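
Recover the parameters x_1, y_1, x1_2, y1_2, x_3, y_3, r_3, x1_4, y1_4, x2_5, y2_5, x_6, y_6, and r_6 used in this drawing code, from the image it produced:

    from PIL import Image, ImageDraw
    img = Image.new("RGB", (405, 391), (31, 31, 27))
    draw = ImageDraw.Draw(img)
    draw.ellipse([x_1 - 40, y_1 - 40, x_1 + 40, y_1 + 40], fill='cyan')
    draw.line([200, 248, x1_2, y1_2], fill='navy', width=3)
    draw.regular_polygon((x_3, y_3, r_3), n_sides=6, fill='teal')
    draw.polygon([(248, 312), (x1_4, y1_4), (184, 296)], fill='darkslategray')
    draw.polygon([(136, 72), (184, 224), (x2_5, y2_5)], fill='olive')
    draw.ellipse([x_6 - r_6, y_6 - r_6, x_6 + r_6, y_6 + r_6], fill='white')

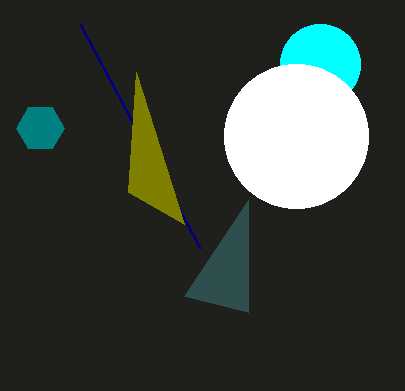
x_1 = 320; y_1 = 64; x1_2 = 80; y1_2 = 24; x_3 = 40; y_3 = 128; r_3 = 24; x1_4 = 248; y1_4 = 200; x2_5 = 128; y2_5 = 192; x_6 = 296; y_6 = 136; r_6 = 72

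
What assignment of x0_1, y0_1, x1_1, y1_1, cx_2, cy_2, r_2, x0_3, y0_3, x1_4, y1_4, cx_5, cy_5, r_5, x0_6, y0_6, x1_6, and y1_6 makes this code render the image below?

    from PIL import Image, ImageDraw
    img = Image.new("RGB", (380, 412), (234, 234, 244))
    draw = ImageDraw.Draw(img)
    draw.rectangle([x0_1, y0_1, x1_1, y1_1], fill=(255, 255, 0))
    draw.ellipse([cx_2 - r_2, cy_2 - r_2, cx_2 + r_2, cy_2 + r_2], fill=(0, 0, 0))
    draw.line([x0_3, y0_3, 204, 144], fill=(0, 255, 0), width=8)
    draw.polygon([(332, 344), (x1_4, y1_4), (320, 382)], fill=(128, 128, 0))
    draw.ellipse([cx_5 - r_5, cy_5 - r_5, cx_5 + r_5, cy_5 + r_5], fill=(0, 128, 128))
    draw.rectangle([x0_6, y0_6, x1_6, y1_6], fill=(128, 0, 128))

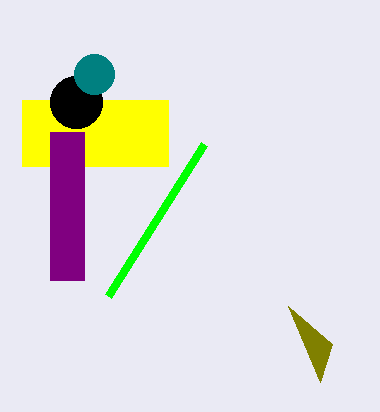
x0_1 = 22; y0_1 = 100; x1_1 = 168; y1_1 = 166; cx_2 = 76; cy_2 = 102; r_2 = 26; x0_3 = 108; y0_3 = 296; x1_4 = 288; y1_4 = 306; cx_5 = 94; cy_5 = 74; r_5 = 20; x0_6 = 50; y0_6 = 132; x1_6 = 84; y1_6 = 280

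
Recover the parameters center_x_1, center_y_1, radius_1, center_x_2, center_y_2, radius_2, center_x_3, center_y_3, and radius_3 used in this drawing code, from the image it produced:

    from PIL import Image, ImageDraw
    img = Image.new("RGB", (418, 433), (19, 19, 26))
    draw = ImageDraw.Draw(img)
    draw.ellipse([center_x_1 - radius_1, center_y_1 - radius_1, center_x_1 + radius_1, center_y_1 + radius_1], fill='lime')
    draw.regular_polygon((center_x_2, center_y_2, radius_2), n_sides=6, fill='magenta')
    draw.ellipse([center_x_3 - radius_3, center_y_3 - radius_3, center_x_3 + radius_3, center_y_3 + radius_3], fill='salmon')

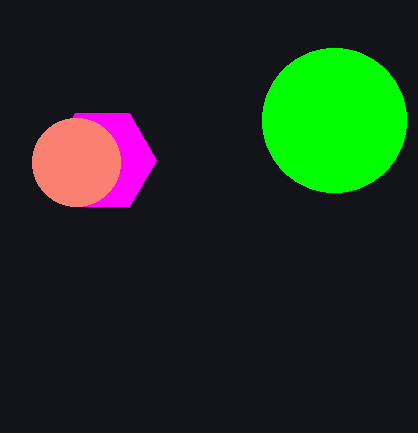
center_x_1 = 334; center_y_1 = 120; radius_1 = 72; center_x_2 = 102; center_y_2 = 160; radius_2 = 54; center_x_3 = 76; center_y_3 = 162; radius_3 = 44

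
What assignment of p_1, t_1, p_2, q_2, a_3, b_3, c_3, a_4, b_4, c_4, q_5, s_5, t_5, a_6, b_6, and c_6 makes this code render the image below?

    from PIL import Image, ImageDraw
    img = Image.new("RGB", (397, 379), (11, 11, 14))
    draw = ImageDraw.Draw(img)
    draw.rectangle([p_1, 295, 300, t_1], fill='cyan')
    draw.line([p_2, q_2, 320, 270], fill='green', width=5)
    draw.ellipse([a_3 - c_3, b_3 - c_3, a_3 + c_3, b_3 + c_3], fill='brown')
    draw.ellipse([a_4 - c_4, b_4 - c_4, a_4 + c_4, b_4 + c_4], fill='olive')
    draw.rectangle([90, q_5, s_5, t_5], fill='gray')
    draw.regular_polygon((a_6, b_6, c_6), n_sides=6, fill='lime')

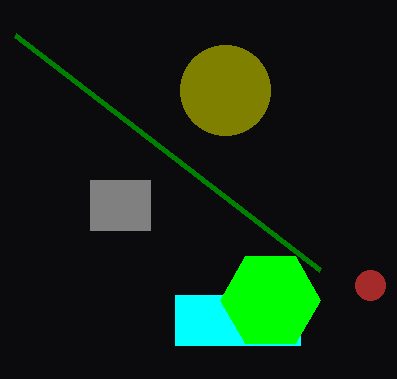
p_1 = 175
t_1 = 345
p_2 = 15
q_2 = 35
a_3 = 370
b_3 = 285
c_3 = 15
a_4 = 225
b_4 = 90
c_4 = 45
q_5 = 180
s_5 = 150
t_5 = 230
a_6 = 270
b_6 = 300
c_6 = 50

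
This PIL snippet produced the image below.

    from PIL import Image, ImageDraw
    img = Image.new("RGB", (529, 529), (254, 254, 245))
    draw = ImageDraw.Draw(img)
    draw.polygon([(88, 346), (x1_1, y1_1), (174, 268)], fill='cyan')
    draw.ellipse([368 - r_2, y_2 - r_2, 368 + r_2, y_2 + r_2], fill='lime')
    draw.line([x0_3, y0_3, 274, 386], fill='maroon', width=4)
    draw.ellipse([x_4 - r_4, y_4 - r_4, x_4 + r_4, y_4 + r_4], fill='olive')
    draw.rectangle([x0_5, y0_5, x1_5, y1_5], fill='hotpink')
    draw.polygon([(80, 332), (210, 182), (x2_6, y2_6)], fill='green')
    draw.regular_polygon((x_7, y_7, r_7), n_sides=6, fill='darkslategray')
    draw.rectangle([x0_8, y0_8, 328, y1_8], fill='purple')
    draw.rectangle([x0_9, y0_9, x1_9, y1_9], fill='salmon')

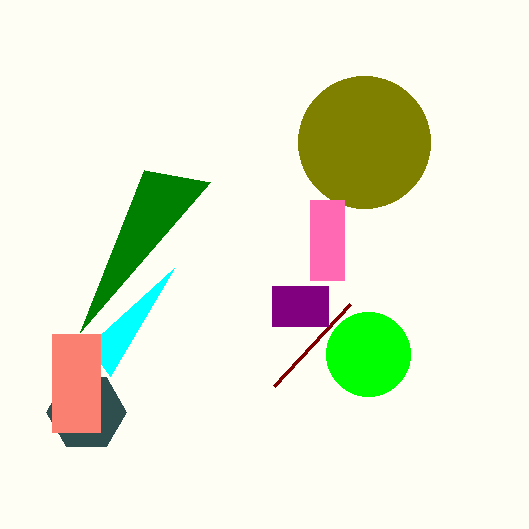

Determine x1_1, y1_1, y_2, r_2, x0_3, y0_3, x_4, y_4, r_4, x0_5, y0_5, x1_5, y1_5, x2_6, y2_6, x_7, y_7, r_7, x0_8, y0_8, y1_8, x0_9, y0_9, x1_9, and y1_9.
x1_1 = 110, y1_1 = 376, y_2 = 354, r_2 = 42, x0_3 = 350, y0_3 = 304, x_4 = 364, y_4 = 142, r_4 = 66, x0_5 = 310, y0_5 = 200, x1_5 = 344, y1_5 = 280, x2_6 = 144, y2_6 = 170, x_7 = 86, y_7 = 412, r_7 = 40, x0_8 = 272, y0_8 = 286, y1_8 = 326, x0_9 = 52, y0_9 = 334, x1_9 = 100, y1_9 = 432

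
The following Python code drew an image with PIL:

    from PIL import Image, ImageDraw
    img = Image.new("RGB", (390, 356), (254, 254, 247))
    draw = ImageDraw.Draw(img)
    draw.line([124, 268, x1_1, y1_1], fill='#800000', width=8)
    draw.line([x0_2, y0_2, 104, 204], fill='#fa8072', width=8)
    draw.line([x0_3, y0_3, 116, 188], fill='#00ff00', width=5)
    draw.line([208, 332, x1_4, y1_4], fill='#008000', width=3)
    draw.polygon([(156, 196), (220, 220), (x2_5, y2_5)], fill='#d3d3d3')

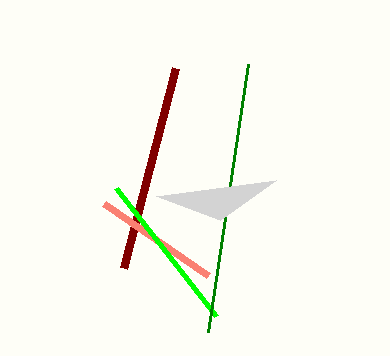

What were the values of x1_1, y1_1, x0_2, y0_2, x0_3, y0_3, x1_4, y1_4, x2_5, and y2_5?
x1_1 = 176
y1_1 = 68
x0_2 = 208
y0_2 = 276
x0_3 = 216
y0_3 = 316
x1_4 = 248
y1_4 = 64
x2_5 = 276
y2_5 = 180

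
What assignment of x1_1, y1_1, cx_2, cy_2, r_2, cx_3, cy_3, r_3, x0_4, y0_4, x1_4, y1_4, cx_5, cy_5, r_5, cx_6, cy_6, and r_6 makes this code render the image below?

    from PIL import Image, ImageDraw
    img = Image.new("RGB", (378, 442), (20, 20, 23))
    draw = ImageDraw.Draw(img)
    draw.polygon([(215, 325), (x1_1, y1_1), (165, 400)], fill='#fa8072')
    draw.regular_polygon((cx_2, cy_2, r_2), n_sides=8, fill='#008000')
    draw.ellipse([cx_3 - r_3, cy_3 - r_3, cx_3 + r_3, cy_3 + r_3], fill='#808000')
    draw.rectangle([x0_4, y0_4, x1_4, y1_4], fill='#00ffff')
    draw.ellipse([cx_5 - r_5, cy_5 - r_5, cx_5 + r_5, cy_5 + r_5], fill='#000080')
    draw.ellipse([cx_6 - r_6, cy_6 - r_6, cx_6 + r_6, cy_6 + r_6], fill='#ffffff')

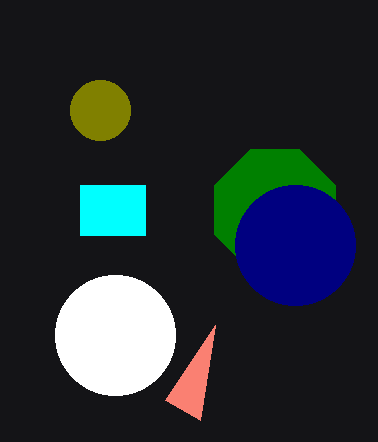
x1_1 = 200
y1_1 = 420
cx_2 = 275
cy_2 = 210
r_2 = 65
cx_3 = 100
cy_3 = 110
r_3 = 30
x0_4 = 80
y0_4 = 185
x1_4 = 145
y1_4 = 235
cx_5 = 295
cy_5 = 245
r_5 = 60
cx_6 = 115
cy_6 = 335
r_6 = 60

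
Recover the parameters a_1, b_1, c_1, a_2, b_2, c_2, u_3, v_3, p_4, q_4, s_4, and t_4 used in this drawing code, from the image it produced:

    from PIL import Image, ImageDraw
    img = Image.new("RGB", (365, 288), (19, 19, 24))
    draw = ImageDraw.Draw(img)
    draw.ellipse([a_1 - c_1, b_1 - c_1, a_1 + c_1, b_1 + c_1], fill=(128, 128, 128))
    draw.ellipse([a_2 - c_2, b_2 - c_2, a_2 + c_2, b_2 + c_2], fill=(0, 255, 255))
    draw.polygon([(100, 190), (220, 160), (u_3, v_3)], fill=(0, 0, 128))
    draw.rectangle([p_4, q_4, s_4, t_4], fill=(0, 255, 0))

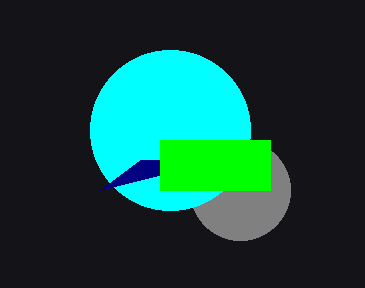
a_1 = 240; b_1 = 190; c_1 = 50; a_2 = 170; b_2 = 130; c_2 = 80; u_3 = 140; v_3 = 160; p_4 = 160; q_4 = 140; s_4 = 270; t_4 = 190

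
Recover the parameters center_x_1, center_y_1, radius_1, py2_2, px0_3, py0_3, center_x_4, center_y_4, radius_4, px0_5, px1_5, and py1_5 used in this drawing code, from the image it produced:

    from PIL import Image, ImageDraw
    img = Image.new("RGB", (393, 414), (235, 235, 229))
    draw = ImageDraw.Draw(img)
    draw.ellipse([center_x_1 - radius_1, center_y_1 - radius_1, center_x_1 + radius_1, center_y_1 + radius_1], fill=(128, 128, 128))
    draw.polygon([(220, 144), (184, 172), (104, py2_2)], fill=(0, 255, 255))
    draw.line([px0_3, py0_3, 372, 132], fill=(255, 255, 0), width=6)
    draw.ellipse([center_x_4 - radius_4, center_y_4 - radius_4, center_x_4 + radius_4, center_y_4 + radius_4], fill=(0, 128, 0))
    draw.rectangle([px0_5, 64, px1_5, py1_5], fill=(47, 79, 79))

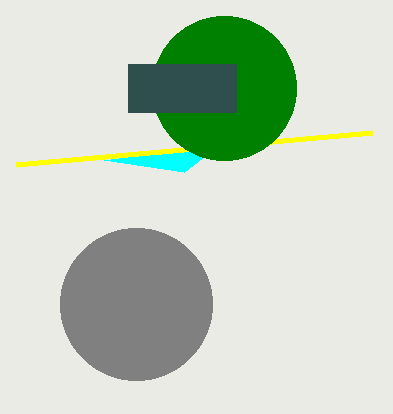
center_x_1 = 136
center_y_1 = 304
radius_1 = 76
py2_2 = 160
px0_3 = 16
py0_3 = 164
center_x_4 = 224
center_y_4 = 88
radius_4 = 72
px0_5 = 128
px1_5 = 236
py1_5 = 112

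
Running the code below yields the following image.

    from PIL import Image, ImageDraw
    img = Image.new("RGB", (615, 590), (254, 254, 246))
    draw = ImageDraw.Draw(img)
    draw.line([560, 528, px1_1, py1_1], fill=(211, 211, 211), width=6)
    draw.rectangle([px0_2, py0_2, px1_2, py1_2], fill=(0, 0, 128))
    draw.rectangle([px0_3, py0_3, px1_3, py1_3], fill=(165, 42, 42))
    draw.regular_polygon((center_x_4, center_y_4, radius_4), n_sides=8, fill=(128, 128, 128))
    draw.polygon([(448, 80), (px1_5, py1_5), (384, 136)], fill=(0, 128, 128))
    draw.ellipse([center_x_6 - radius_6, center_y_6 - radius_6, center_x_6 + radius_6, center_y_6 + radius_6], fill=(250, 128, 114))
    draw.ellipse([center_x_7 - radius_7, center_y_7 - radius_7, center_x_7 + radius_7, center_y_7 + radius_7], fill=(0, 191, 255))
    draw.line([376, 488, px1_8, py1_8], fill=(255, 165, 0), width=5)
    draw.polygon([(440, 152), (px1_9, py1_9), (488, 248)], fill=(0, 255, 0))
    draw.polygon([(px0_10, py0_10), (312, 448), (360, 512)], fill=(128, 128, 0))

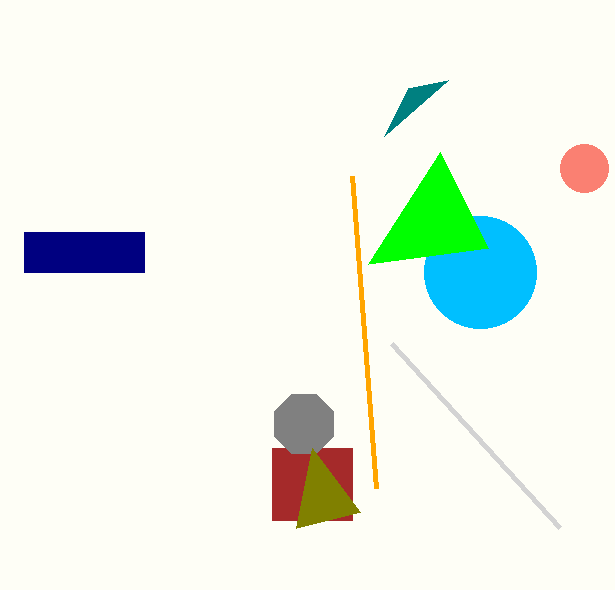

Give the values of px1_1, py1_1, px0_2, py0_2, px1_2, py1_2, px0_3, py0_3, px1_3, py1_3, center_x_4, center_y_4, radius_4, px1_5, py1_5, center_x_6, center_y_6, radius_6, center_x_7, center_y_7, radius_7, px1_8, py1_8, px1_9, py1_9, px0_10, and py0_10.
px1_1 = 392
py1_1 = 344
px0_2 = 24
py0_2 = 232
px1_2 = 144
py1_2 = 272
px0_3 = 272
py0_3 = 448
px1_3 = 352
py1_3 = 520
center_x_4 = 304
center_y_4 = 424
radius_4 = 32
px1_5 = 408
py1_5 = 88
center_x_6 = 584
center_y_6 = 168
radius_6 = 24
center_x_7 = 480
center_y_7 = 272
radius_7 = 56
px1_8 = 352
py1_8 = 176
px1_9 = 368
py1_9 = 264
px0_10 = 296
py0_10 = 528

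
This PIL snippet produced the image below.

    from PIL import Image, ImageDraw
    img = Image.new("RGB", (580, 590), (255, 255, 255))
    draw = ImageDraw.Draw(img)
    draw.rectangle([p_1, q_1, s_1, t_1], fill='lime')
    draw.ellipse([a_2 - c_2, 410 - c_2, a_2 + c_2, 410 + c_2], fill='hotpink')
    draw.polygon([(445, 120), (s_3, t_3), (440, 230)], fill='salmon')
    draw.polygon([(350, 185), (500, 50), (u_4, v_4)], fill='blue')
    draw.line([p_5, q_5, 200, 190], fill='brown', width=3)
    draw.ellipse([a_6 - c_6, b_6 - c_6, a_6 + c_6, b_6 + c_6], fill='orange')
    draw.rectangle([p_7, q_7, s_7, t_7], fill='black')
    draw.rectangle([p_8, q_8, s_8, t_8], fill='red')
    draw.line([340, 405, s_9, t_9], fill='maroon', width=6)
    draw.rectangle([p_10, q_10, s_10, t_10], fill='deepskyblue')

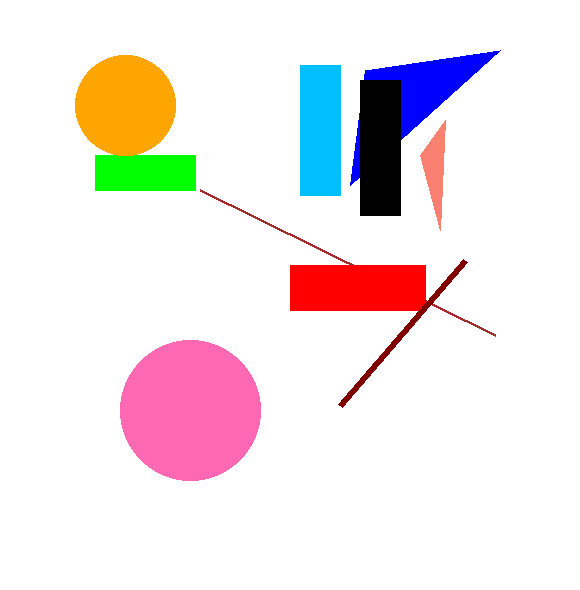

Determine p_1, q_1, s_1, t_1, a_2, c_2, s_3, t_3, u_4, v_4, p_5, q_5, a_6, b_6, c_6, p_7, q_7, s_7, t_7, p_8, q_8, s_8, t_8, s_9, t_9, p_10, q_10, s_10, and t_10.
p_1 = 95; q_1 = 155; s_1 = 195; t_1 = 190; a_2 = 190; c_2 = 70; s_3 = 420; t_3 = 155; u_4 = 365; v_4 = 70; p_5 = 495; q_5 = 335; a_6 = 125; b_6 = 105; c_6 = 50; p_7 = 360; q_7 = 80; s_7 = 400; t_7 = 215; p_8 = 290; q_8 = 265; s_8 = 425; t_8 = 310; s_9 = 465; t_9 = 260; p_10 = 300; q_10 = 65; s_10 = 340; t_10 = 195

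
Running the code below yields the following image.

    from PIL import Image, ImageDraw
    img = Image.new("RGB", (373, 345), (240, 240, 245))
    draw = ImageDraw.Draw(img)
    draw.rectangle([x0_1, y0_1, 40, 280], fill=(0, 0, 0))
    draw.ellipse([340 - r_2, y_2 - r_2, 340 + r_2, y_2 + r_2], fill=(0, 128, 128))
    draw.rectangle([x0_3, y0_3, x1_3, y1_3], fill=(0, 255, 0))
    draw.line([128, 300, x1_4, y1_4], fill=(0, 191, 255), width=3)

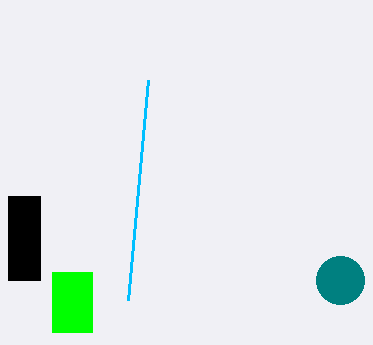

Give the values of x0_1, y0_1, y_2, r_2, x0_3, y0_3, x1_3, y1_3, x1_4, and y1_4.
x0_1 = 8, y0_1 = 196, y_2 = 280, r_2 = 24, x0_3 = 52, y0_3 = 272, x1_3 = 92, y1_3 = 332, x1_4 = 148, y1_4 = 80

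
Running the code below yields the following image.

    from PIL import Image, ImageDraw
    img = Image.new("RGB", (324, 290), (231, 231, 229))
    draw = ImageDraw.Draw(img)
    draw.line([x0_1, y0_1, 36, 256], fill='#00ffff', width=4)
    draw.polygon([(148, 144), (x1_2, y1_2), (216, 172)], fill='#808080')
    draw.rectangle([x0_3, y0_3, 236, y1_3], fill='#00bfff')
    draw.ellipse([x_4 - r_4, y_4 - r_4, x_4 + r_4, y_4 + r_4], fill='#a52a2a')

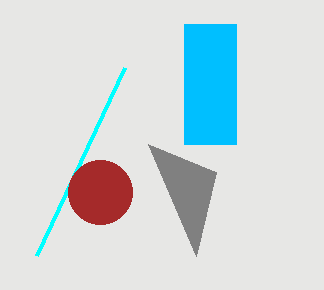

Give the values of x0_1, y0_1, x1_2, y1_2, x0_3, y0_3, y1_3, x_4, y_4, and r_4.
x0_1 = 124
y0_1 = 68
x1_2 = 196
y1_2 = 256
x0_3 = 184
y0_3 = 24
y1_3 = 144
x_4 = 100
y_4 = 192
r_4 = 32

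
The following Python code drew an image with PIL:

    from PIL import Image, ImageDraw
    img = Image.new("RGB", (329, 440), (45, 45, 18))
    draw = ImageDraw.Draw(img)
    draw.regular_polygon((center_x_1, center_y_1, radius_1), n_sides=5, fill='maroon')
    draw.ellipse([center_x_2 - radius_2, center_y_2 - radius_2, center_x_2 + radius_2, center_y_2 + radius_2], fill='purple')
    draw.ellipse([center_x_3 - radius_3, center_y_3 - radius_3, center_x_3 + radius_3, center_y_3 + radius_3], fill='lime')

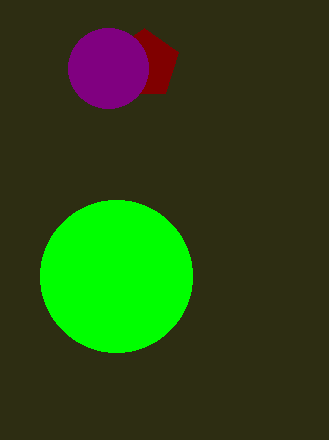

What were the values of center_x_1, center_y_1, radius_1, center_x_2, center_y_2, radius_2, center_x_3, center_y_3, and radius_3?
center_x_1 = 144, center_y_1 = 64, radius_1 = 36, center_x_2 = 108, center_y_2 = 68, radius_2 = 40, center_x_3 = 116, center_y_3 = 276, radius_3 = 76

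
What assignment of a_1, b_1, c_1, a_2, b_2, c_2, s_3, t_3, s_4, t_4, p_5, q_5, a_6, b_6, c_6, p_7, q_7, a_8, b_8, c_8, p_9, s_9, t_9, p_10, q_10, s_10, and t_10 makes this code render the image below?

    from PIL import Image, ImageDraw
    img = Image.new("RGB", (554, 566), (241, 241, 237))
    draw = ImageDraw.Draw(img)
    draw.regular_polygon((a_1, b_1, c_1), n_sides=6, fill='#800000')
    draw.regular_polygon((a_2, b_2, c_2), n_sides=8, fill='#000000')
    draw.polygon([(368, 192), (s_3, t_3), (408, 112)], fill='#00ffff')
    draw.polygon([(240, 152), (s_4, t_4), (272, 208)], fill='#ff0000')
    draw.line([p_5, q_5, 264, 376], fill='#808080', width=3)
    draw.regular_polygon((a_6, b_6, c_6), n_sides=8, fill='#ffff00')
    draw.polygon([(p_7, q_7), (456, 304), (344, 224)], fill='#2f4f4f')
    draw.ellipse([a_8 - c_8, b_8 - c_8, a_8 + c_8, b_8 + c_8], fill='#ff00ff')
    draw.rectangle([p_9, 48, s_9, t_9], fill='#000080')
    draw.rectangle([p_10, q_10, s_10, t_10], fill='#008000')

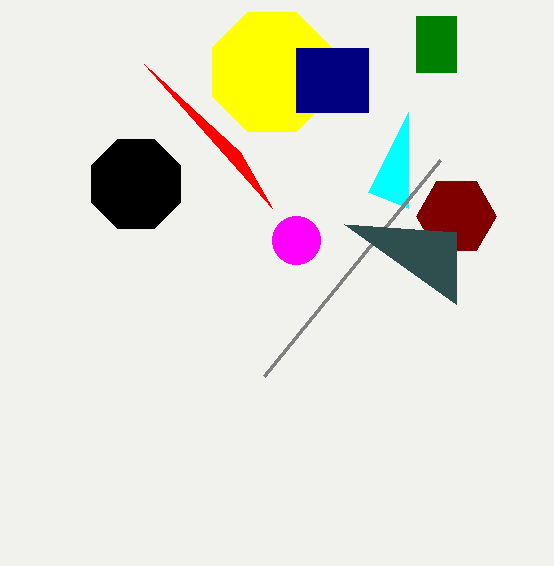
a_1 = 456, b_1 = 216, c_1 = 40, a_2 = 136, b_2 = 184, c_2 = 48, s_3 = 408, t_3 = 208, s_4 = 144, t_4 = 64, p_5 = 440, q_5 = 160, a_6 = 272, b_6 = 72, c_6 = 64, p_7 = 456, q_7 = 232, a_8 = 296, b_8 = 240, c_8 = 24, p_9 = 296, s_9 = 368, t_9 = 112, p_10 = 416, q_10 = 16, s_10 = 456, t_10 = 72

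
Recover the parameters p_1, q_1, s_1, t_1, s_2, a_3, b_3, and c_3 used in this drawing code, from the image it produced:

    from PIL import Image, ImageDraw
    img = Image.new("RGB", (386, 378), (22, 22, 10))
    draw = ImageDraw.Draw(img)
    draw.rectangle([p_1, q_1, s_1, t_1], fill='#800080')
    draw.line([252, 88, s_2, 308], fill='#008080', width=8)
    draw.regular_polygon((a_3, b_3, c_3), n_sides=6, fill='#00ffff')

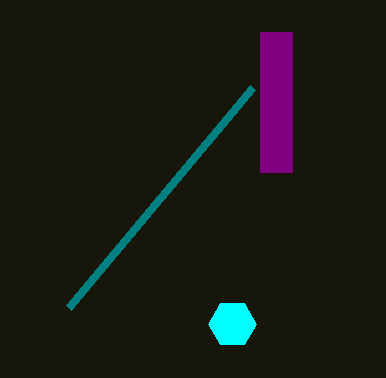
p_1 = 260; q_1 = 32; s_1 = 292; t_1 = 172; s_2 = 68; a_3 = 232; b_3 = 324; c_3 = 24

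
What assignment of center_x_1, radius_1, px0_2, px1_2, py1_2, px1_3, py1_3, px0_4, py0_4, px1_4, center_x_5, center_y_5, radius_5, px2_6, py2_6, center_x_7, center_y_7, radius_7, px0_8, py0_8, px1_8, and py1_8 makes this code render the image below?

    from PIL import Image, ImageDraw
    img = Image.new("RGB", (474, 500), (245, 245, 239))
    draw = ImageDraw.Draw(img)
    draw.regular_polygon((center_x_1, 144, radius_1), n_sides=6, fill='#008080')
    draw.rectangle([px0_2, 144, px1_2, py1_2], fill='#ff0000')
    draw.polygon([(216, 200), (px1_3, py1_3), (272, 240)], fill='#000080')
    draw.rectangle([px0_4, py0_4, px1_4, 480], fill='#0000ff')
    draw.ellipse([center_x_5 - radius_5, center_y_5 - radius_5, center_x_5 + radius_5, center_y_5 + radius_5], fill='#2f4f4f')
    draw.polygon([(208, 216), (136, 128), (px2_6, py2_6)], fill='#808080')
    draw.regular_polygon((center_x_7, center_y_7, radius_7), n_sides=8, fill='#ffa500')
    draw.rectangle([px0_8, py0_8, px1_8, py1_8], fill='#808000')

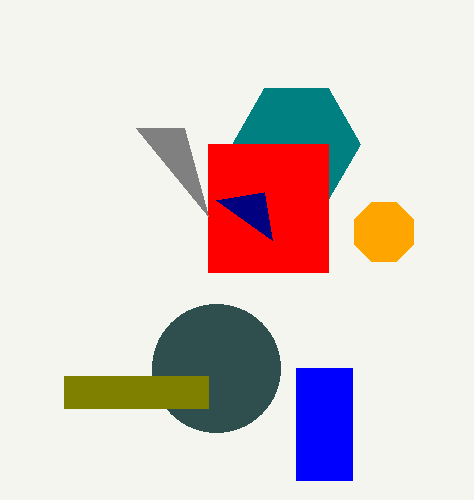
center_x_1 = 296; radius_1 = 64; px0_2 = 208; px1_2 = 328; py1_2 = 272; px1_3 = 264; py1_3 = 192; px0_4 = 296; py0_4 = 368; px1_4 = 352; center_x_5 = 216; center_y_5 = 368; radius_5 = 64; px2_6 = 184; py2_6 = 128; center_x_7 = 384; center_y_7 = 232; radius_7 = 32; px0_8 = 64; py0_8 = 376; px1_8 = 208; py1_8 = 408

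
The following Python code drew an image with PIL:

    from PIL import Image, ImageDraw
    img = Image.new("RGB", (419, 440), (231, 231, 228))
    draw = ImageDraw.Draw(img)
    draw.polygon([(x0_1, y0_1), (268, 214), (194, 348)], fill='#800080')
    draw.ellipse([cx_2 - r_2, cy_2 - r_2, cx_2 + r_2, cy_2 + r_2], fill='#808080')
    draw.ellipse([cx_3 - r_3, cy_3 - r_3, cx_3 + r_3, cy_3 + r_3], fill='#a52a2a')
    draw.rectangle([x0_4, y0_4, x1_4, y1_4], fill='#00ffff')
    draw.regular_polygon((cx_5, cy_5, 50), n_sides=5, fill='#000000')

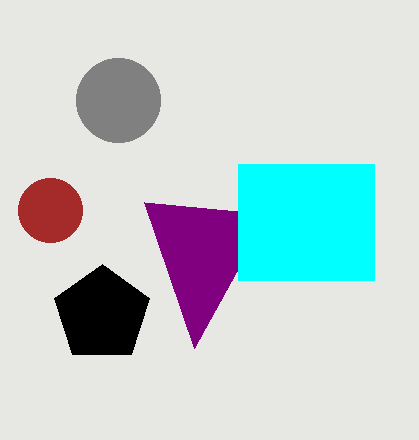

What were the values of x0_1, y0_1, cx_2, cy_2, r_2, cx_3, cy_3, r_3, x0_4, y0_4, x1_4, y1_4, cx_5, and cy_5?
x0_1 = 144, y0_1 = 202, cx_2 = 118, cy_2 = 100, r_2 = 42, cx_3 = 50, cy_3 = 210, r_3 = 32, x0_4 = 238, y0_4 = 164, x1_4 = 374, y1_4 = 280, cx_5 = 102, cy_5 = 314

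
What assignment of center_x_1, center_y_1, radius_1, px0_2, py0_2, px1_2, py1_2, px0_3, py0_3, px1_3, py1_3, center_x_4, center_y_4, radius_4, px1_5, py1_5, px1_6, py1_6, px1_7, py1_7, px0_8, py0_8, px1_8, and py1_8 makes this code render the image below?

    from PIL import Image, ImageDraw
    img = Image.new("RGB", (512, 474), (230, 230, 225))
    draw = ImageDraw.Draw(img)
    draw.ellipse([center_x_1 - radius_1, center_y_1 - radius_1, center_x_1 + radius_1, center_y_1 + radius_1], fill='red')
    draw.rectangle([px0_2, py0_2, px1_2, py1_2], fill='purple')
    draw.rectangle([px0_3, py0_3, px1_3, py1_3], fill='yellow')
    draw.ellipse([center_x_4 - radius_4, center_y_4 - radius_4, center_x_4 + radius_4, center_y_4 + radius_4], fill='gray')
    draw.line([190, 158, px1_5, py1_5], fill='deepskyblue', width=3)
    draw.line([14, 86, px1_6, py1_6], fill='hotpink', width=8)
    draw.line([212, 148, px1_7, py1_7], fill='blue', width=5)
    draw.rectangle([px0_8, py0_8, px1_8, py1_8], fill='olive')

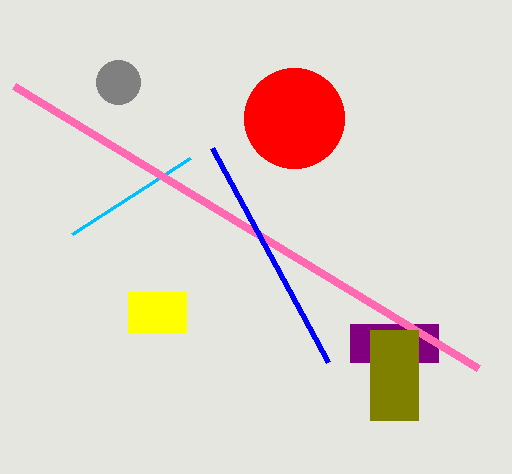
center_x_1 = 294, center_y_1 = 118, radius_1 = 50, px0_2 = 350, py0_2 = 324, px1_2 = 438, py1_2 = 362, px0_3 = 128, py0_3 = 292, px1_3 = 186, py1_3 = 332, center_x_4 = 118, center_y_4 = 82, radius_4 = 22, px1_5 = 72, py1_5 = 234, px1_6 = 478, py1_6 = 368, px1_7 = 328, py1_7 = 362, px0_8 = 370, py0_8 = 330, px1_8 = 418, py1_8 = 420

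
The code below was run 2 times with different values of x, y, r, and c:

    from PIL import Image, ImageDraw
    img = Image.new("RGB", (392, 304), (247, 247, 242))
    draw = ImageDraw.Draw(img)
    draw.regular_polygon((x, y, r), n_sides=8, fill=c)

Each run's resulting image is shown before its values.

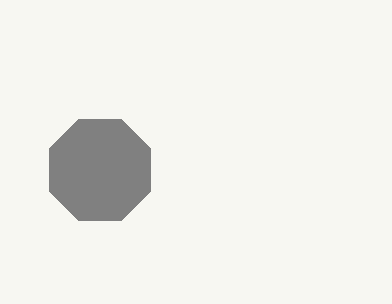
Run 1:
x = 100
y = 170
r = 55
c = 'gray'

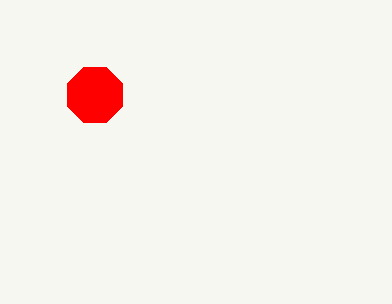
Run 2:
x = 95
y = 95
r = 30
c = 'red'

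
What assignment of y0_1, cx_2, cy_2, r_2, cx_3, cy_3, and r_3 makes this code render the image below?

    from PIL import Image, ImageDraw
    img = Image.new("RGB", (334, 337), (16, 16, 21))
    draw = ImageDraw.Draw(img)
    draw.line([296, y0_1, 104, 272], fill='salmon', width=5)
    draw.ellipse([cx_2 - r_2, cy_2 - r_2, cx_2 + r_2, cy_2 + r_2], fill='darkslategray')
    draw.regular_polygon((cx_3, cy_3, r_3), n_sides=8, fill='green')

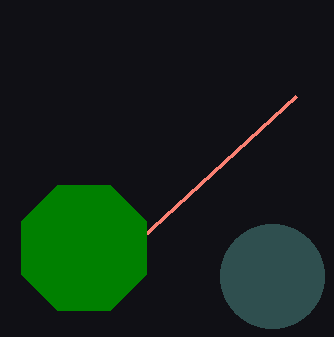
y0_1 = 96; cx_2 = 272; cy_2 = 276; r_2 = 52; cx_3 = 84; cy_3 = 248; r_3 = 68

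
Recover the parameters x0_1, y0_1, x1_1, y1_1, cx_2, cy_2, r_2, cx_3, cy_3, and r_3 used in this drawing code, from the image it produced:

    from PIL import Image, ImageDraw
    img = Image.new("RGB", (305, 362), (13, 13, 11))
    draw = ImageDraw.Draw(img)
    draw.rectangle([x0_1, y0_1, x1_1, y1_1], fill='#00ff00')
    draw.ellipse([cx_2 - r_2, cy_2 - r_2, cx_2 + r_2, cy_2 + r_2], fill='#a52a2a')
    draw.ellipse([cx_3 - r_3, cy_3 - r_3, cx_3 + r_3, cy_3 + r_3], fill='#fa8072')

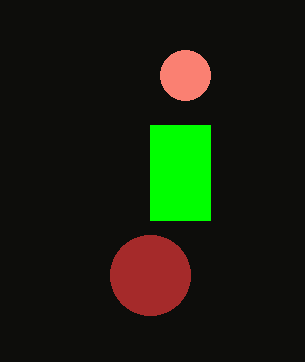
x0_1 = 150; y0_1 = 125; x1_1 = 210; y1_1 = 220; cx_2 = 150; cy_2 = 275; r_2 = 40; cx_3 = 185; cy_3 = 75; r_3 = 25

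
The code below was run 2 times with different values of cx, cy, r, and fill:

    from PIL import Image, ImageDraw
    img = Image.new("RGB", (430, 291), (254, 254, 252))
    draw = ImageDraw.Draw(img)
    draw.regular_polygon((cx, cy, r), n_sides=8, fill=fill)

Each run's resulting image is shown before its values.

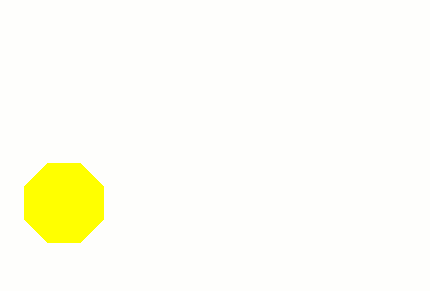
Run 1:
cx = 64; cy = 203; r = 43; fill = 'yellow'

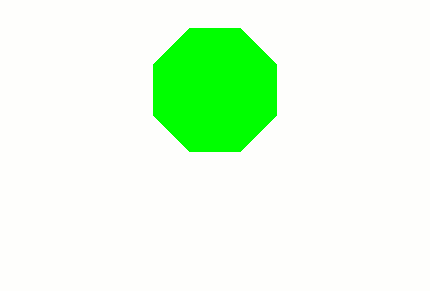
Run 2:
cx = 215, cy = 90, r = 67, fill = 'lime'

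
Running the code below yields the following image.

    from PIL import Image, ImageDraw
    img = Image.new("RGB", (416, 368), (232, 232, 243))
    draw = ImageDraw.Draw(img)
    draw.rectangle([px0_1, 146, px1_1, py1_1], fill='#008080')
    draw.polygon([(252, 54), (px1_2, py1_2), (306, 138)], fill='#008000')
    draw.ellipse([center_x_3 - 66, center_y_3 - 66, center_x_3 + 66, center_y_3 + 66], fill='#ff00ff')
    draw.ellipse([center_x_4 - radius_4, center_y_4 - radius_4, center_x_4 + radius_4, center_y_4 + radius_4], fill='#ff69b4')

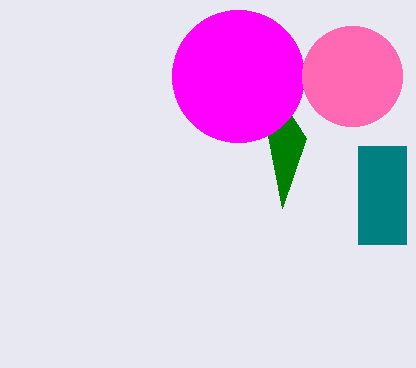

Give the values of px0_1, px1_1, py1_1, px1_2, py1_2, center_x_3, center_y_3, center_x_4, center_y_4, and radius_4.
px0_1 = 358
px1_1 = 406
py1_1 = 244
px1_2 = 282
py1_2 = 208
center_x_3 = 238
center_y_3 = 76
center_x_4 = 352
center_y_4 = 76
radius_4 = 50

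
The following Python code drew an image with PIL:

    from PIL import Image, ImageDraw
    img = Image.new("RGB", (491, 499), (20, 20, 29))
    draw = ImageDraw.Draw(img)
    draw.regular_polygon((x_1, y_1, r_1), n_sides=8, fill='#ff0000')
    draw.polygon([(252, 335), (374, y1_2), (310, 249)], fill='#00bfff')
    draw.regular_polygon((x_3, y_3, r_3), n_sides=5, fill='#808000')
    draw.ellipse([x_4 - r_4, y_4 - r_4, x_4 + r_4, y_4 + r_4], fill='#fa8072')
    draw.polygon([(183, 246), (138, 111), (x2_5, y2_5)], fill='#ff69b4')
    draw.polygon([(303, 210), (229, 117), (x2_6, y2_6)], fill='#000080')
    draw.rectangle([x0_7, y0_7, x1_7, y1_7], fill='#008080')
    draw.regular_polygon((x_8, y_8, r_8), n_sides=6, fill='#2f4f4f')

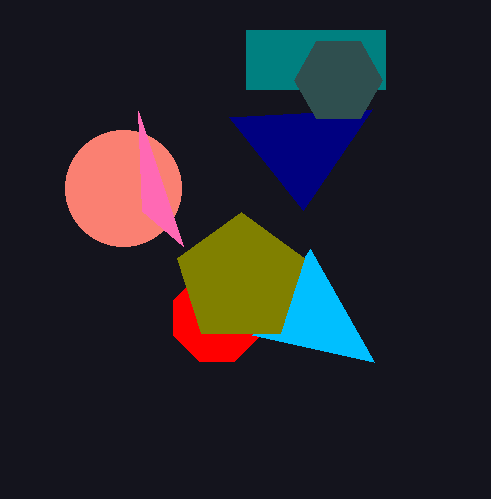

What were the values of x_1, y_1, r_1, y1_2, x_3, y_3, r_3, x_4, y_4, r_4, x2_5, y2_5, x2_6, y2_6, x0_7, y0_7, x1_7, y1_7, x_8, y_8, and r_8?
x_1 = 217
y_1 = 318
r_1 = 47
y1_2 = 362
x_3 = 241
y_3 = 279
r_3 = 67
x_4 = 123
y_4 = 188
r_4 = 58
x2_5 = 142
y2_5 = 211
x2_6 = 372
y2_6 = 109
x0_7 = 246
y0_7 = 30
x1_7 = 385
y1_7 = 89
x_8 = 338
y_8 = 80
r_8 = 44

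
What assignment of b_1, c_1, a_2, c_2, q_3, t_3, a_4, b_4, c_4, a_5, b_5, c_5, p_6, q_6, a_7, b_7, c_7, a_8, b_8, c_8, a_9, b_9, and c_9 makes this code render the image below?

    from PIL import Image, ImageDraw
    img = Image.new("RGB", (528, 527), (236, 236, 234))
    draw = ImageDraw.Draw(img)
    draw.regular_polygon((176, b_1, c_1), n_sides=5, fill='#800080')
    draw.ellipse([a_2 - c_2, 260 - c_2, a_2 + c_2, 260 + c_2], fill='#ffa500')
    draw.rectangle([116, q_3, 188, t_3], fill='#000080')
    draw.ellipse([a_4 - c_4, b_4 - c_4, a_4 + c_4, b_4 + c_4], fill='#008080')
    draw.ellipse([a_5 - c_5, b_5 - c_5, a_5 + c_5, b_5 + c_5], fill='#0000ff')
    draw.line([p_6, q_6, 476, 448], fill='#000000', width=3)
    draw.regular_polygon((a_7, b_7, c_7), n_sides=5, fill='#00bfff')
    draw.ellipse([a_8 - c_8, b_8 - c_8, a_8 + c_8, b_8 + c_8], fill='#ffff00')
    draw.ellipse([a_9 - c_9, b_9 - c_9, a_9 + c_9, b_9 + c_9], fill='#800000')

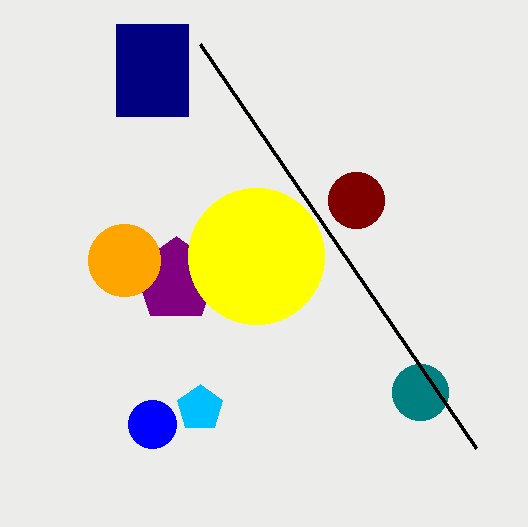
b_1 = 280, c_1 = 44, a_2 = 124, c_2 = 36, q_3 = 24, t_3 = 116, a_4 = 420, b_4 = 392, c_4 = 28, a_5 = 152, b_5 = 424, c_5 = 24, p_6 = 200, q_6 = 44, a_7 = 200, b_7 = 408, c_7 = 24, a_8 = 256, b_8 = 256, c_8 = 68, a_9 = 356, b_9 = 200, c_9 = 28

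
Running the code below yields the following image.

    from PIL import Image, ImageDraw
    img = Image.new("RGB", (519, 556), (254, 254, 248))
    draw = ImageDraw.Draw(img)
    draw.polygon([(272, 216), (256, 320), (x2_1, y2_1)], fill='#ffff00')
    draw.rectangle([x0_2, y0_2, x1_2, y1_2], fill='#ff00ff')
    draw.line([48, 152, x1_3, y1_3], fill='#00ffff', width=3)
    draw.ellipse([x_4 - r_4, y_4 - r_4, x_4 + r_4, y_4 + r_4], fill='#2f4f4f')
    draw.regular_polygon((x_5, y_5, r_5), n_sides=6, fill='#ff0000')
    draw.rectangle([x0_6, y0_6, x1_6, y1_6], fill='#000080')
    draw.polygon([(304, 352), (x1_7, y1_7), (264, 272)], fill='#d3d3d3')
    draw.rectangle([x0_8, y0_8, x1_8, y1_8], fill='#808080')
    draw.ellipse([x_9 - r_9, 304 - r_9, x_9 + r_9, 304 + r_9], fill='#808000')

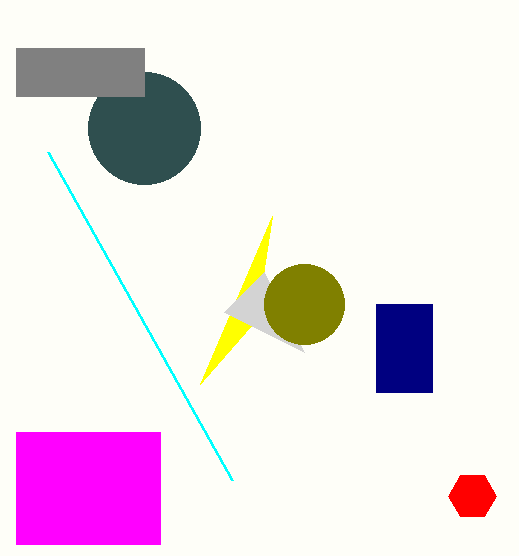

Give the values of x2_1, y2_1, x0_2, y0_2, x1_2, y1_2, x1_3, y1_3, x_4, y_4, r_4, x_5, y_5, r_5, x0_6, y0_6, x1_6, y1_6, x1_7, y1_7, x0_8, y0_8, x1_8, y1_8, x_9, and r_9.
x2_1 = 200, y2_1 = 384, x0_2 = 16, y0_2 = 432, x1_2 = 160, y1_2 = 544, x1_3 = 232, y1_3 = 480, x_4 = 144, y_4 = 128, r_4 = 56, x_5 = 472, y_5 = 496, r_5 = 24, x0_6 = 376, y0_6 = 304, x1_6 = 432, y1_6 = 392, x1_7 = 224, y1_7 = 312, x0_8 = 16, y0_8 = 48, x1_8 = 144, y1_8 = 96, x_9 = 304, r_9 = 40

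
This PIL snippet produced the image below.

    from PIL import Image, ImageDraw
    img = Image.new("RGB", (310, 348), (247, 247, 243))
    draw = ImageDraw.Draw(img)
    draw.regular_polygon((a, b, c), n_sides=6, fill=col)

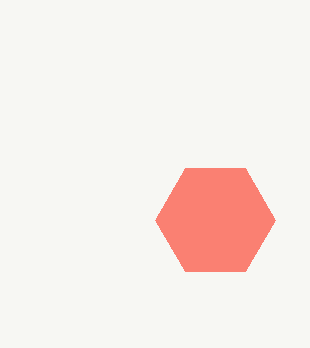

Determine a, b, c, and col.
a = 215; b = 220; c = 60; col = 'salmon'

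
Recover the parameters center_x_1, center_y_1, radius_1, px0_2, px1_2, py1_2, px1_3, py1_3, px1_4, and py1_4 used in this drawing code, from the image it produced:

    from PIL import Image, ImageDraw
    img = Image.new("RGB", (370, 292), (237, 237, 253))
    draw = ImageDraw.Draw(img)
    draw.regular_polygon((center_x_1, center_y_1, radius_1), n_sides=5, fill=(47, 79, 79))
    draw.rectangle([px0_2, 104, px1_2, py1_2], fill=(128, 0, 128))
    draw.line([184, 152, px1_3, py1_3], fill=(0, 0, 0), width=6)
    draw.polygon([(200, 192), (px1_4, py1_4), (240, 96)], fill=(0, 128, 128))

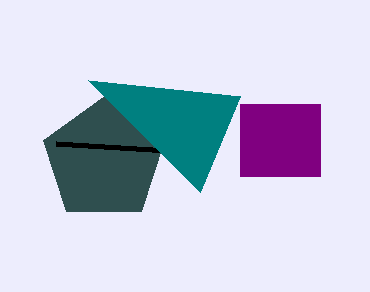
center_x_1 = 104
center_y_1 = 160
radius_1 = 64
px0_2 = 240
px1_2 = 320
py1_2 = 176
px1_3 = 56
py1_3 = 144
px1_4 = 88
py1_4 = 80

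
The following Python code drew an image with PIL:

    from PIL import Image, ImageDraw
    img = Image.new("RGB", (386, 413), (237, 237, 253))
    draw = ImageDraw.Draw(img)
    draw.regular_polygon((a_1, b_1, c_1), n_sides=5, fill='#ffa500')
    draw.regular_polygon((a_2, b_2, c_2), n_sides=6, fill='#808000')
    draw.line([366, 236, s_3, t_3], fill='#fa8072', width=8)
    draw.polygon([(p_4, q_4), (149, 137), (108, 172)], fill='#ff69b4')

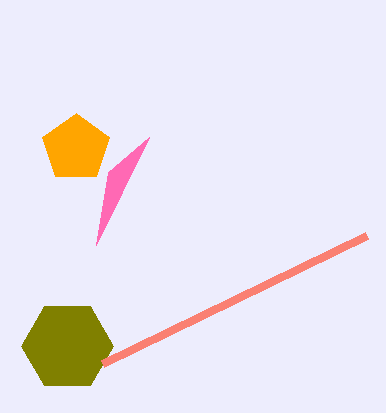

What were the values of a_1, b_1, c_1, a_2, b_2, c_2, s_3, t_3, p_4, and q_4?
a_1 = 76, b_1 = 148, c_1 = 35, a_2 = 67, b_2 = 346, c_2 = 46, s_3 = 102, t_3 = 364, p_4 = 96, q_4 = 245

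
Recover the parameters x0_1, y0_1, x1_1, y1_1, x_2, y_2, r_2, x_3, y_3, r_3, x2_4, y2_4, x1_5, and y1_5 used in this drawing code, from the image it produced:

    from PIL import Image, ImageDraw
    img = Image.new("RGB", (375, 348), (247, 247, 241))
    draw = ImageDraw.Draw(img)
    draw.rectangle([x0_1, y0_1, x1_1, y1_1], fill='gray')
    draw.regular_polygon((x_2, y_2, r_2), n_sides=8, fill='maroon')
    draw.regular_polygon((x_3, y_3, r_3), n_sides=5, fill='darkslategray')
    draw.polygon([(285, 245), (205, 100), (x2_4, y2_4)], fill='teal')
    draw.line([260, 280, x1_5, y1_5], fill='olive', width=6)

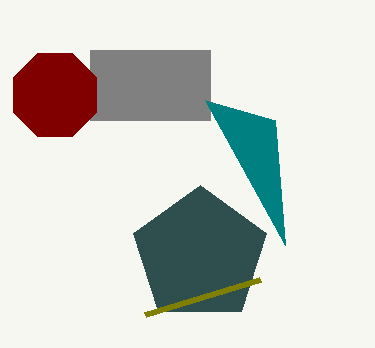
x0_1 = 90; y0_1 = 50; x1_1 = 210; y1_1 = 120; x_2 = 55; y_2 = 95; r_2 = 45; x_3 = 200; y_3 = 255; r_3 = 70; x2_4 = 275; y2_4 = 120; x1_5 = 145; y1_5 = 315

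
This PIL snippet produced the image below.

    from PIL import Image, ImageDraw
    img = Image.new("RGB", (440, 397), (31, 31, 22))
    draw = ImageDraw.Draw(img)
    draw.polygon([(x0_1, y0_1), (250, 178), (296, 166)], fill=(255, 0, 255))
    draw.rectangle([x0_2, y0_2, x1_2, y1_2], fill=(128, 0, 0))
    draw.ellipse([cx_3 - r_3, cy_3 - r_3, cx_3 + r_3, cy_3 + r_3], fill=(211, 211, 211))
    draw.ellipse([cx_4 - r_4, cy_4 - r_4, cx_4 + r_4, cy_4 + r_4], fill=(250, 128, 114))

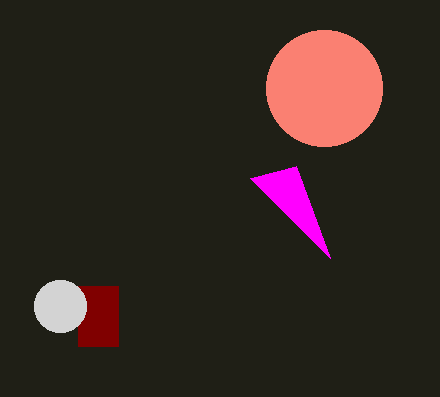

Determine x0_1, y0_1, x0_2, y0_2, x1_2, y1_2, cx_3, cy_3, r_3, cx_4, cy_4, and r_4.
x0_1 = 330
y0_1 = 258
x0_2 = 78
y0_2 = 286
x1_2 = 118
y1_2 = 346
cx_3 = 60
cy_3 = 306
r_3 = 26
cx_4 = 324
cy_4 = 88
r_4 = 58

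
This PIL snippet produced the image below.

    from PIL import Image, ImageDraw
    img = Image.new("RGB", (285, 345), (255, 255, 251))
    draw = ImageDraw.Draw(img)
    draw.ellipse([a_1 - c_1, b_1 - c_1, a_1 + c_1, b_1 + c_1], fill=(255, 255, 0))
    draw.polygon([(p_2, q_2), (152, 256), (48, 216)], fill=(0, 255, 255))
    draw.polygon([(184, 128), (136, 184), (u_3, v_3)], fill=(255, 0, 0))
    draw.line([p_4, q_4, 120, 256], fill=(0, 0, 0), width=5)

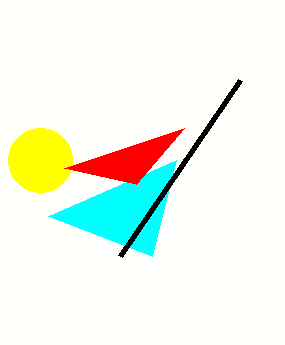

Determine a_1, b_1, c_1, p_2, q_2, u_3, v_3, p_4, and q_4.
a_1 = 40; b_1 = 160; c_1 = 32; p_2 = 176; q_2 = 160; u_3 = 64; v_3 = 168; p_4 = 240; q_4 = 80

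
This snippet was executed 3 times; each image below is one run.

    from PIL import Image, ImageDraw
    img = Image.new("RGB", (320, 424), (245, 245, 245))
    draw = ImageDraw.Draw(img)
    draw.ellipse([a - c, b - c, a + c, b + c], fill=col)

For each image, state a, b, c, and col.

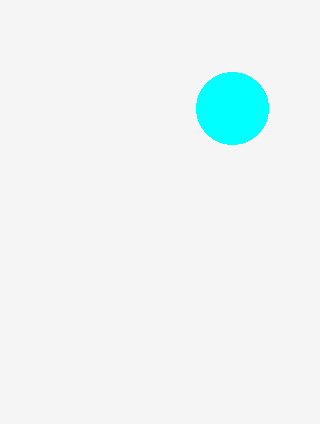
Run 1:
a = 232
b = 108
c = 36
col = 'cyan'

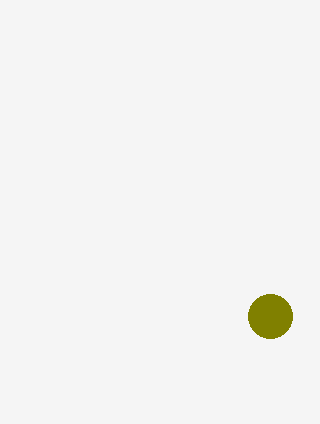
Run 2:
a = 270
b = 316
c = 22
col = 'olive'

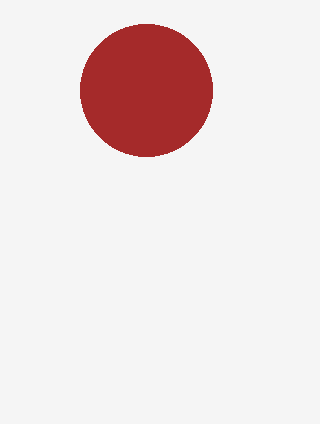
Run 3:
a = 146; b = 90; c = 66; col = 'brown'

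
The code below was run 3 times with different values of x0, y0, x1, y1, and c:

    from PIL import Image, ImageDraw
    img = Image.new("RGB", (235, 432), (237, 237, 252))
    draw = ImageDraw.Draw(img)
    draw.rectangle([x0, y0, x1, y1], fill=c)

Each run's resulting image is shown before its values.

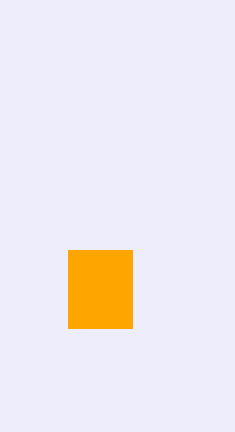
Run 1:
x0 = 68; y0 = 250; x1 = 132; y1 = 328; c = 'orange'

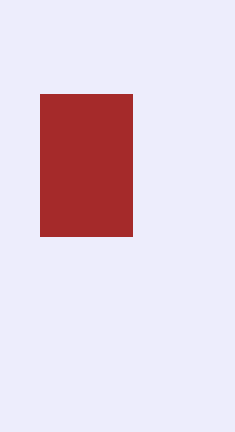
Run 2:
x0 = 40; y0 = 94; x1 = 132; y1 = 236; c = 'brown'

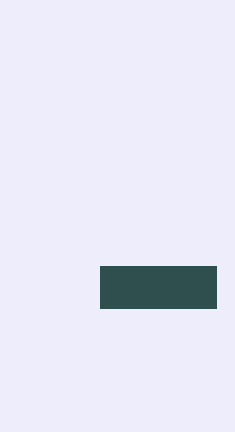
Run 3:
x0 = 100, y0 = 266, x1 = 216, y1 = 308, c = 'darkslategray'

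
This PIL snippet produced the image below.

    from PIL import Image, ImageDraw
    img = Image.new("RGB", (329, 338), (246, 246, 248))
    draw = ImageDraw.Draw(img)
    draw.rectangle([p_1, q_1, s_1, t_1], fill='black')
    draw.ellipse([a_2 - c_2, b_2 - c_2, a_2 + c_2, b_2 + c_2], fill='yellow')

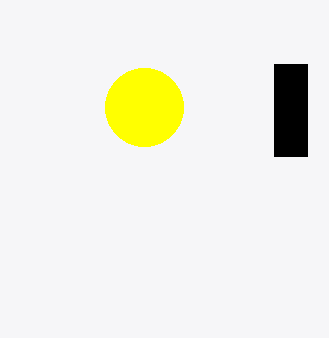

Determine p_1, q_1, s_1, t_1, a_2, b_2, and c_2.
p_1 = 274; q_1 = 64; s_1 = 307; t_1 = 156; a_2 = 144; b_2 = 107; c_2 = 39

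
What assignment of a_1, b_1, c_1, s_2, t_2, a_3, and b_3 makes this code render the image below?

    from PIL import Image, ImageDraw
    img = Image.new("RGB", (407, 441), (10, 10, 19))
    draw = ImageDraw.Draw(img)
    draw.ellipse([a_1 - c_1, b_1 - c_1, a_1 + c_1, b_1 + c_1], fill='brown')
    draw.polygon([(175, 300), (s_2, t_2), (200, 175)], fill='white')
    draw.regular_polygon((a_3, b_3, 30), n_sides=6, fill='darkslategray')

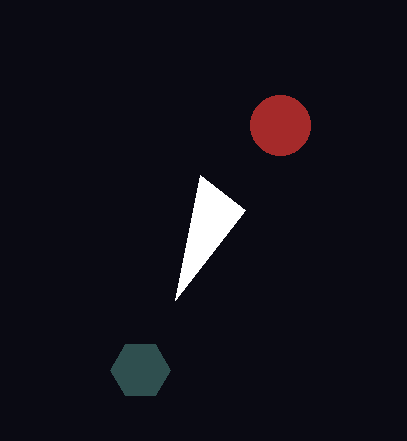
a_1 = 280, b_1 = 125, c_1 = 30, s_2 = 245, t_2 = 210, a_3 = 140, b_3 = 370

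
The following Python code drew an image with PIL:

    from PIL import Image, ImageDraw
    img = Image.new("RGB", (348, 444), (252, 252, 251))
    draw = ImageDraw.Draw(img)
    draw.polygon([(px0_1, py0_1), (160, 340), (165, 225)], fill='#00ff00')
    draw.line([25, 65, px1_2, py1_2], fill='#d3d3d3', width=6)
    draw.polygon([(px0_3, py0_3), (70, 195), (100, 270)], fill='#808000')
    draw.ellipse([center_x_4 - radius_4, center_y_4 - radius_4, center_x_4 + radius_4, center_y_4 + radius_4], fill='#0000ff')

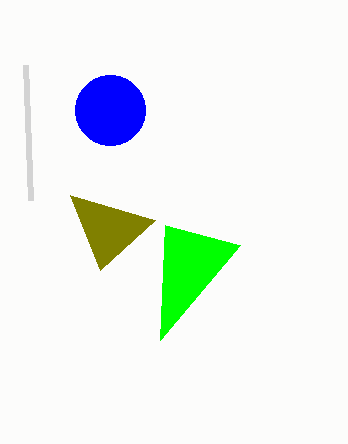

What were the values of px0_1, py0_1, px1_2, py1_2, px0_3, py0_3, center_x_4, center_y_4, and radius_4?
px0_1 = 240; py0_1 = 245; px1_2 = 30; py1_2 = 200; px0_3 = 155; py0_3 = 220; center_x_4 = 110; center_y_4 = 110; radius_4 = 35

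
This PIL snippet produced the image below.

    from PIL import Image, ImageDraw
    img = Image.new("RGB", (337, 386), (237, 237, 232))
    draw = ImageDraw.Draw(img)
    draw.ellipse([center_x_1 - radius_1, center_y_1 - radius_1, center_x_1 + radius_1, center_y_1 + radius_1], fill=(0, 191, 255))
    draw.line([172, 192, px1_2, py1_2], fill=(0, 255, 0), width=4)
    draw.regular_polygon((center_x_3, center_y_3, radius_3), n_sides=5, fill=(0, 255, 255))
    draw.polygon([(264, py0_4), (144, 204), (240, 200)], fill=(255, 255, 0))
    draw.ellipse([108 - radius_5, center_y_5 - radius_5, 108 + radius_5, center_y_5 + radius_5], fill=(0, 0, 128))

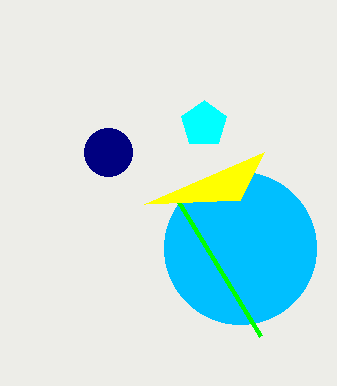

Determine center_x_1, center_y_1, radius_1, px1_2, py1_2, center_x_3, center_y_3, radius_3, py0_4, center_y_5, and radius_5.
center_x_1 = 240
center_y_1 = 248
radius_1 = 76
px1_2 = 260
py1_2 = 336
center_x_3 = 204
center_y_3 = 124
radius_3 = 24
py0_4 = 152
center_y_5 = 152
radius_5 = 24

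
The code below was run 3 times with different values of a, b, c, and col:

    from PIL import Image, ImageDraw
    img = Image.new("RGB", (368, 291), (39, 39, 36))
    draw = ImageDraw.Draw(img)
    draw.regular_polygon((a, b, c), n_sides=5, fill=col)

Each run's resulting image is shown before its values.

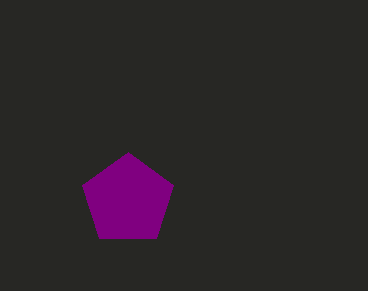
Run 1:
a = 128, b = 200, c = 48, col = 'purple'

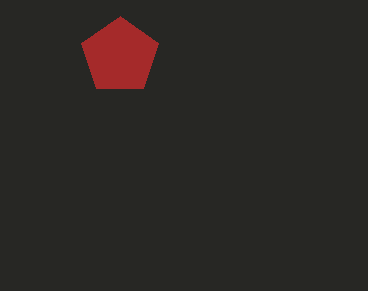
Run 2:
a = 120
b = 56
c = 40
col = 'brown'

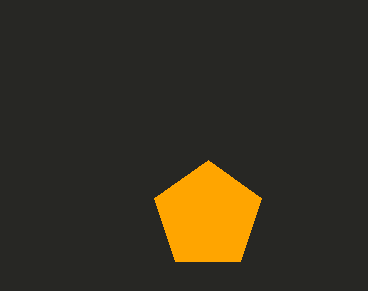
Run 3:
a = 208
b = 216
c = 56
col = 'orange'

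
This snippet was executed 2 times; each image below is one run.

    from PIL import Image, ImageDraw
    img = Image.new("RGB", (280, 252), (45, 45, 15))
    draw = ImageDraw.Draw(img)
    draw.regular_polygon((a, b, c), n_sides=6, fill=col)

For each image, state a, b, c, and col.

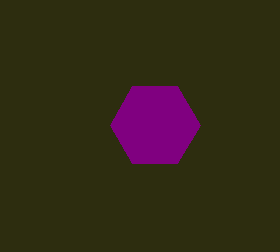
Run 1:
a = 155, b = 125, c = 45, col = 'purple'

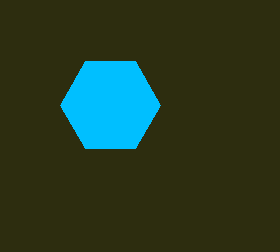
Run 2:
a = 110, b = 105, c = 50, col = 'deepskyblue'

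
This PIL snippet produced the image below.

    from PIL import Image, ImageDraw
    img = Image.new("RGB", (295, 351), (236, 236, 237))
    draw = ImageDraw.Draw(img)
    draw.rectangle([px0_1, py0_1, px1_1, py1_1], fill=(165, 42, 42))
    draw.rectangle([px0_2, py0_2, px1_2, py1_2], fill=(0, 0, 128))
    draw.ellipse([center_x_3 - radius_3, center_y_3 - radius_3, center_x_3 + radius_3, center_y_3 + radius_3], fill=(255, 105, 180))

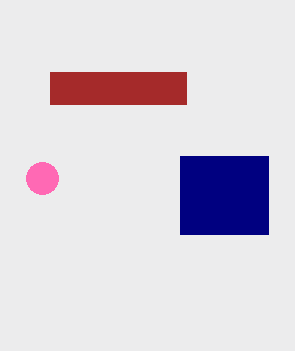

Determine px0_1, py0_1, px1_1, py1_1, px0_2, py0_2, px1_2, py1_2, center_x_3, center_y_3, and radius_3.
px0_1 = 50
py0_1 = 72
px1_1 = 186
py1_1 = 104
px0_2 = 180
py0_2 = 156
px1_2 = 268
py1_2 = 234
center_x_3 = 42
center_y_3 = 178
radius_3 = 16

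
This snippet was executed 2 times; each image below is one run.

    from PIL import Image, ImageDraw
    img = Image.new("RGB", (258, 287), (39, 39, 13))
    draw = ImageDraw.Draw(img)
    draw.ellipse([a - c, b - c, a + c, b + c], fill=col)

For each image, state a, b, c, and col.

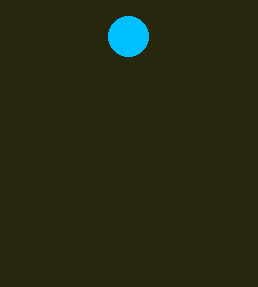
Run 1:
a = 128; b = 36; c = 20; col = 'deepskyblue'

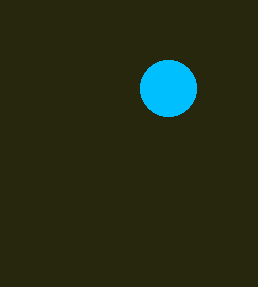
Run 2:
a = 168, b = 88, c = 28, col = 'deepskyblue'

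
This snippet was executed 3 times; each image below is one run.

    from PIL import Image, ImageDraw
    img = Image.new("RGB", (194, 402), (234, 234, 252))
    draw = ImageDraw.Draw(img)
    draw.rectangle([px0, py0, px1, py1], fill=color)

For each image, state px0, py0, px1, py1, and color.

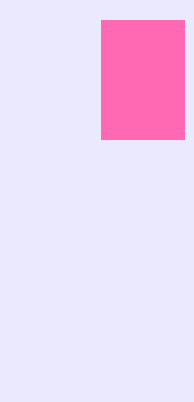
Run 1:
px0 = 101, py0 = 20, px1 = 184, py1 = 139, color = 'hotpink'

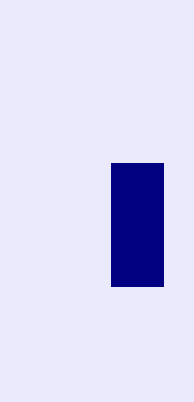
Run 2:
px0 = 111; py0 = 163; px1 = 163; py1 = 286; color = 'navy'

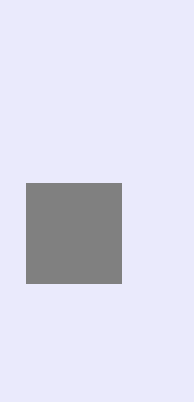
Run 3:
px0 = 26
py0 = 183
px1 = 121
py1 = 283
color = 'gray'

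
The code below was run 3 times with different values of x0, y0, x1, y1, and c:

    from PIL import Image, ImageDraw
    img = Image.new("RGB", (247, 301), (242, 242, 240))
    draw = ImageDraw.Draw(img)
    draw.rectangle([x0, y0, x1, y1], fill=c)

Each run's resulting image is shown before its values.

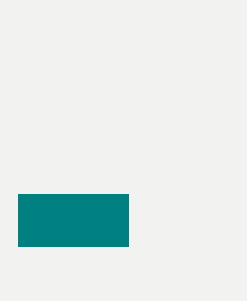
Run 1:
x0 = 18
y0 = 194
x1 = 128
y1 = 246
c = 'teal'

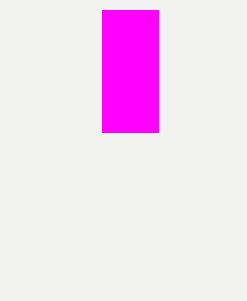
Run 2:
x0 = 102; y0 = 10; x1 = 158; y1 = 132; c = 'magenta'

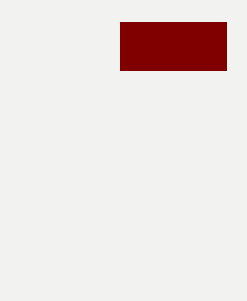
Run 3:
x0 = 120; y0 = 22; x1 = 226; y1 = 70; c = 'maroon'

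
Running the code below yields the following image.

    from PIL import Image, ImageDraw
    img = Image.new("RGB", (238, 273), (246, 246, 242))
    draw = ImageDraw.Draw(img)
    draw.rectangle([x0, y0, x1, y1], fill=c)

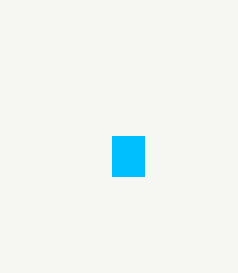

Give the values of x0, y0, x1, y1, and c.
x0 = 112, y0 = 136, x1 = 144, y1 = 176, c = 'deepskyblue'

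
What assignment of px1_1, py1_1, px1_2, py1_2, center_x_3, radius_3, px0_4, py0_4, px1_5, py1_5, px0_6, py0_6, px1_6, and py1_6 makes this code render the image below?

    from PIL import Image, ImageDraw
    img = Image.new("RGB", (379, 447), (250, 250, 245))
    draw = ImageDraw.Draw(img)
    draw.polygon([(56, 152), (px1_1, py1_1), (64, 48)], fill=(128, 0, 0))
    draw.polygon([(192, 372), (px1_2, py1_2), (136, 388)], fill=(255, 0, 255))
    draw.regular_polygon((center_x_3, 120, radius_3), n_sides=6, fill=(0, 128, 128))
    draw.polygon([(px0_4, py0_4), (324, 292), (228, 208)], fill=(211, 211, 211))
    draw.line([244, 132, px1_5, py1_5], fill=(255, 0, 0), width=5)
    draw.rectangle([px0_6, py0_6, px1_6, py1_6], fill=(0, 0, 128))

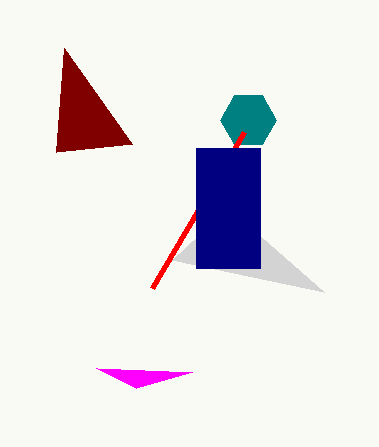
px1_1 = 132; py1_1 = 144; px1_2 = 96; py1_2 = 368; center_x_3 = 248; radius_3 = 28; px0_4 = 172; py0_4 = 260; px1_5 = 152; py1_5 = 288; px0_6 = 196; py0_6 = 148; px1_6 = 260; py1_6 = 268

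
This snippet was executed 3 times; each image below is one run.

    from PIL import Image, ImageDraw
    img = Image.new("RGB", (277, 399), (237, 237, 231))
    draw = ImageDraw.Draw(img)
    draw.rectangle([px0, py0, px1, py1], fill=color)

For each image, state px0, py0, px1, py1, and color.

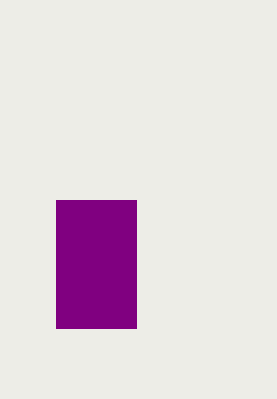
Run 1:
px0 = 56, py0 = 200, px1 = 136, py1 = 328, color = 'purple'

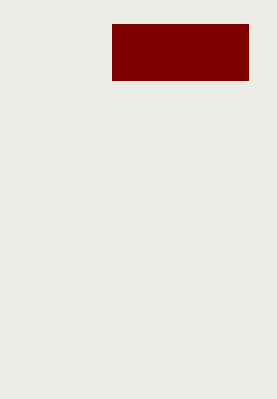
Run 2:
px0 = 112, py0 = 24, px1 = 248, py1 = 80, color = 'maroon'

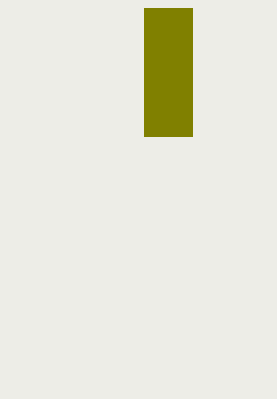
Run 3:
px0 = 144; py0 = 8; px1 = 192; py1 = 136; color = 'olive'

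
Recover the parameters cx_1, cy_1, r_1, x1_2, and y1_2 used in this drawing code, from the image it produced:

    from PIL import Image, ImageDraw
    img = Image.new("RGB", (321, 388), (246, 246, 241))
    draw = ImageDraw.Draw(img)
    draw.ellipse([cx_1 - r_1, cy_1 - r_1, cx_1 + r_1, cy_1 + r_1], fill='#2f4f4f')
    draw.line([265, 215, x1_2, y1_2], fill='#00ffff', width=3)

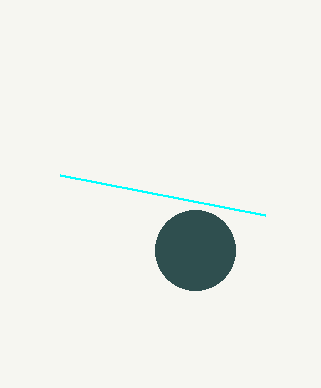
cx_1 = 195
cy_1 = 250
r_1 = 40
x1_2 = 60
y1_2 = 175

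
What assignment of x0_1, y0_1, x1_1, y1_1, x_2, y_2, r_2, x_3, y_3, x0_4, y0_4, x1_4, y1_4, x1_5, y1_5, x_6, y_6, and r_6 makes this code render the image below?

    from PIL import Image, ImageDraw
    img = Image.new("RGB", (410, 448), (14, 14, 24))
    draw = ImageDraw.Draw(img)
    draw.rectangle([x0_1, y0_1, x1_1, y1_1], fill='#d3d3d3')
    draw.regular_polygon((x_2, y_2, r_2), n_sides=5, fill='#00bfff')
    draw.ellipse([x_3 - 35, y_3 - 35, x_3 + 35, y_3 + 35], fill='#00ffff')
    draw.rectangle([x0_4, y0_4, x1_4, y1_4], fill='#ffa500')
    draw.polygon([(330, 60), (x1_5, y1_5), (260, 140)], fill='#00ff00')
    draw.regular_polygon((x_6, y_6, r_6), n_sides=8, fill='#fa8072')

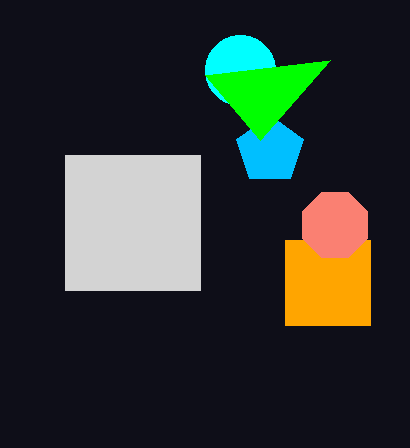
x0_1 = 65
y0_1 = 155
x1_1 = 200
y1_1 = 290
x_2 = 270
y_2 = 150
r_2 = 35
x_3 = 240
y_3 = 70
x0_4 = 285
y0_4 = 240
x1_4 = 370
y1_4 = 325
x1_5 = 205
y1_5 = 75
x_6 = 335
y_6 = 225
r_6 = 35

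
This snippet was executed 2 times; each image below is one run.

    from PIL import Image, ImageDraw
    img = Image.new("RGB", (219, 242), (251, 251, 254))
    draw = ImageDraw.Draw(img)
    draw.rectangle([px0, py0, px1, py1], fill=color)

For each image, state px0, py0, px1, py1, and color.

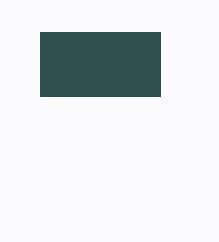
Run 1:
px0 = 40
py0 = 32
px1 = 160
py1 = 96
color = 'darkslategray'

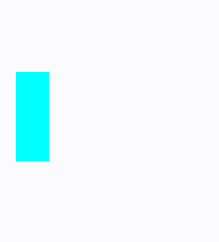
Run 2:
px0 = 16; py0 = 72; px1 = 48; py1 = 160; color = 'cyan'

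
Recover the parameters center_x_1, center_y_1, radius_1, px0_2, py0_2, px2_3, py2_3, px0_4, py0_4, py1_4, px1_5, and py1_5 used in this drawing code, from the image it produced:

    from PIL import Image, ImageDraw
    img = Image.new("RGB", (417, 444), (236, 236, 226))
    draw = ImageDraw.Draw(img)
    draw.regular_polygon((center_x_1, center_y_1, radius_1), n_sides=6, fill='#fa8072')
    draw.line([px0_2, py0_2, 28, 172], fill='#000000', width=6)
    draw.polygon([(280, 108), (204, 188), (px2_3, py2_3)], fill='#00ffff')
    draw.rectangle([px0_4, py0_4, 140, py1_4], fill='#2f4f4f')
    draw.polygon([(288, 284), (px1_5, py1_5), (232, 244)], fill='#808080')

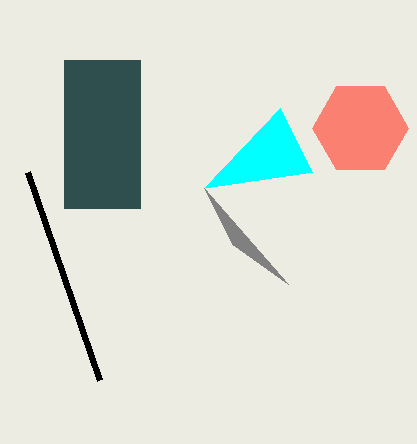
center_x_1 = 360
center_y_1 = 128
radius_1 = 48
px0_2 = 100
py0_2 = 380
px2_3 = 312
py2_3 = 172
px0_4 = 64
py0_4 = 60
py1_4 = 208
px1_5 = 204
py1_5 = 188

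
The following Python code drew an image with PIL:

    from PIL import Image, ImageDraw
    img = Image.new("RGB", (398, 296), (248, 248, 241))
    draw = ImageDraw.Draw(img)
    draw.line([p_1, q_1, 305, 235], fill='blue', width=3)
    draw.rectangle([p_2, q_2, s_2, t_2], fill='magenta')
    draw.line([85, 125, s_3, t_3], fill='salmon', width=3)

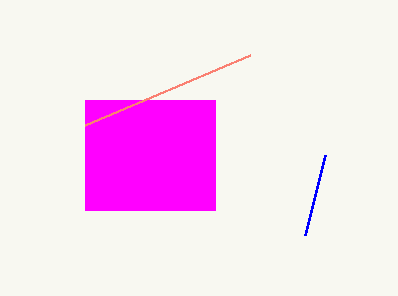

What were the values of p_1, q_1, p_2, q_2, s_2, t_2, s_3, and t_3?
p_1 = 325; q_1 = 155; p_2 = 85; q_2 = 100; s_2 = 215; t_2 = 210; s_3 = 250; t_3 = 55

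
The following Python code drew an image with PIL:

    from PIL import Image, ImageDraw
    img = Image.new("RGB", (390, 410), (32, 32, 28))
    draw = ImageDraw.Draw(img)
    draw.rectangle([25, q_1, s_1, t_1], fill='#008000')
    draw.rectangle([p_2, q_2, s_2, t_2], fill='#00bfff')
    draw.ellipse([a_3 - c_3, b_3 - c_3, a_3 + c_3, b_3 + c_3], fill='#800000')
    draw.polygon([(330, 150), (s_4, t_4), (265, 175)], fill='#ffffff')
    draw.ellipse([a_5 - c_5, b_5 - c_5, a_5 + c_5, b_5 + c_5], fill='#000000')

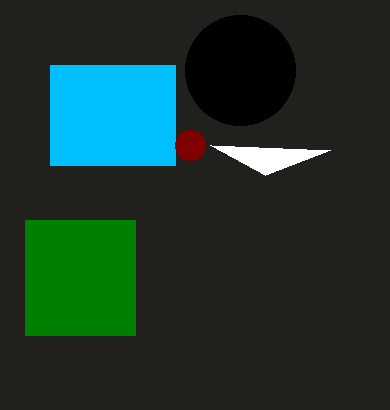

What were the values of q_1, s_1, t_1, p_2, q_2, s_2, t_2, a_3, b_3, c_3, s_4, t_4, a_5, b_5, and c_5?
q_1 = 220, s_1 = 135, t_1 = 335, p_2 = 50, q_2 = 65, s_2 = 175, t_2 = 165, a_3 = 190, b_3 = 145, c_3 = 15, s_4 = 210, t_4 = 145, a_5 = 240, b_5 = 70, c_5 = 55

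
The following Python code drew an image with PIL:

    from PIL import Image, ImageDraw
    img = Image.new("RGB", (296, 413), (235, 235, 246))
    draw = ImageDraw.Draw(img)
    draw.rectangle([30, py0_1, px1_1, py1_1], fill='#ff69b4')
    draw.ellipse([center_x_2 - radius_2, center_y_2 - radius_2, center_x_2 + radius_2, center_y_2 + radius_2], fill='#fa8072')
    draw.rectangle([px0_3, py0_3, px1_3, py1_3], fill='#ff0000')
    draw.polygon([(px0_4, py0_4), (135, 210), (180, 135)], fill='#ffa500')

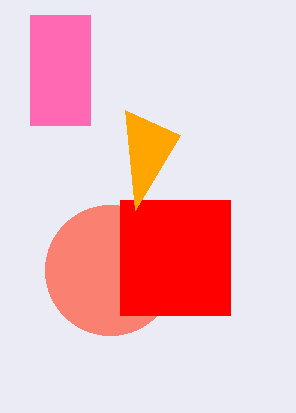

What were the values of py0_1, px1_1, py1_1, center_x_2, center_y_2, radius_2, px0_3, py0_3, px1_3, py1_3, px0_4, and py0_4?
py0_1 = 15, px1_1 = 90, py1_1 = 125, center_x_2 = 110, center_y_2 = 270, radius_2 = 65, px0_3 = 120, py0_3 = 200, px1_3 = 230, py1_3 = 315, px0_4 = 125, py0_4 = 110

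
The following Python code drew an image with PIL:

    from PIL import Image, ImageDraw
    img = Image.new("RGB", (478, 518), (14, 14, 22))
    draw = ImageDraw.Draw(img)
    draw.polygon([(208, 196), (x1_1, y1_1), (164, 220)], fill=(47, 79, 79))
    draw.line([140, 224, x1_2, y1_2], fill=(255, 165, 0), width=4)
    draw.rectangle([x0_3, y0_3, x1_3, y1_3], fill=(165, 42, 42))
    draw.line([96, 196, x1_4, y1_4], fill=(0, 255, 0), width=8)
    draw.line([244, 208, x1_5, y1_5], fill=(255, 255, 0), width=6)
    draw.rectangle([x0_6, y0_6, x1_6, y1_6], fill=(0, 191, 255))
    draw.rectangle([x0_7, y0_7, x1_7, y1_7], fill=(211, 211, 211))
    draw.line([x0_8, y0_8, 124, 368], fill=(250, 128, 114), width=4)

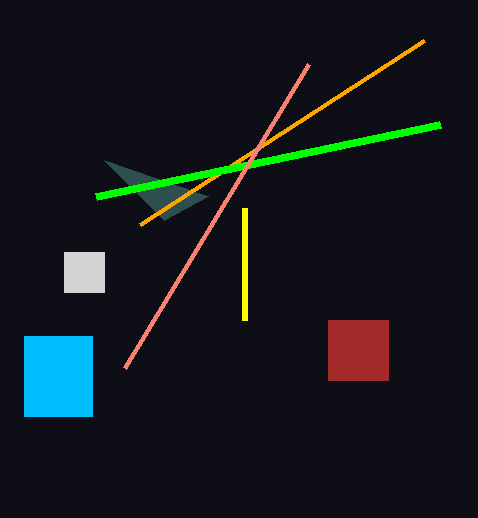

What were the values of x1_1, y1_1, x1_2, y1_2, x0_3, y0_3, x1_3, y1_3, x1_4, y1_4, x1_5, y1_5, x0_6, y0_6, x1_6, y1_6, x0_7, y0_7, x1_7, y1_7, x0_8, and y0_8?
x1_1 = 104
y1_1 = 160
x1_2 = 424
y1_2 = 40
x0_3 = 328
y0_3 = 320
x1_3 = 388
y1_3 = 380
x1_4 = 440
y1_4 = 124
x1_5 = 244
y1_5 = 320
x0_6 = 24
y0_6 = 336
x1_6 = 92
y1_6 = 416
x0_7 = 64
y0_7 = 252
x1_7 = 104
y1_7 = 292
x0_8 = 308
y0_8 = 64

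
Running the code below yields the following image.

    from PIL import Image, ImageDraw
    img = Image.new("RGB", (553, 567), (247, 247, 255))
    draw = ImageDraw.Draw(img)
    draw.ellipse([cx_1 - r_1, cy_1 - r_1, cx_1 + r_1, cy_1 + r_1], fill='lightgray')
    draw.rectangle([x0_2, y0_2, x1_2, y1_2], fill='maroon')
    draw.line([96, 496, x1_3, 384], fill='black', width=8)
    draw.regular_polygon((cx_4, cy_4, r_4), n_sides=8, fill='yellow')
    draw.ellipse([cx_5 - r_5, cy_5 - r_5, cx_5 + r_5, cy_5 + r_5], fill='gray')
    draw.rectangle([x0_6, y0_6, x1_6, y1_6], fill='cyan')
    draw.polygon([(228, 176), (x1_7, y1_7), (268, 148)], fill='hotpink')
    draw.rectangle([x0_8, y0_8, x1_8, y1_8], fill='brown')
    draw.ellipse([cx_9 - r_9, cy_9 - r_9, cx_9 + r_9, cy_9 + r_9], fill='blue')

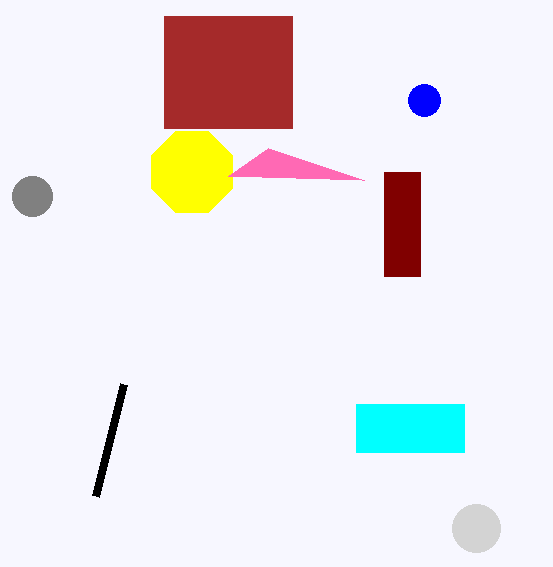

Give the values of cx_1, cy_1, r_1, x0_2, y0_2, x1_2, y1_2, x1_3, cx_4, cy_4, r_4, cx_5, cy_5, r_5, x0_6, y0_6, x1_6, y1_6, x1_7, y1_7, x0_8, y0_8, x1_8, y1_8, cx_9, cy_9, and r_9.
cx_1 = 476; cy_1 = 528; r_1 = 24; x0_2 = 384; y0_2 = 172; x1_2 = 420; y1_2 = 276; x1_3 = 124; cx_4 = 192; cy_4 = 172; r_4 = 44; cx_5 = 32; cy_5 = 196; r_5 = 20; x0_6 = 356; y0_6 = 404; x1_6 = 464; y1_6 = 452; x1_7 = 364; y1_7 = 180; x0_8 = 164; y0_8 = 16; x1_8 = 292; y1_8 = 128; cx_9 = 424; cy_9 = 100; r_9 = 16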